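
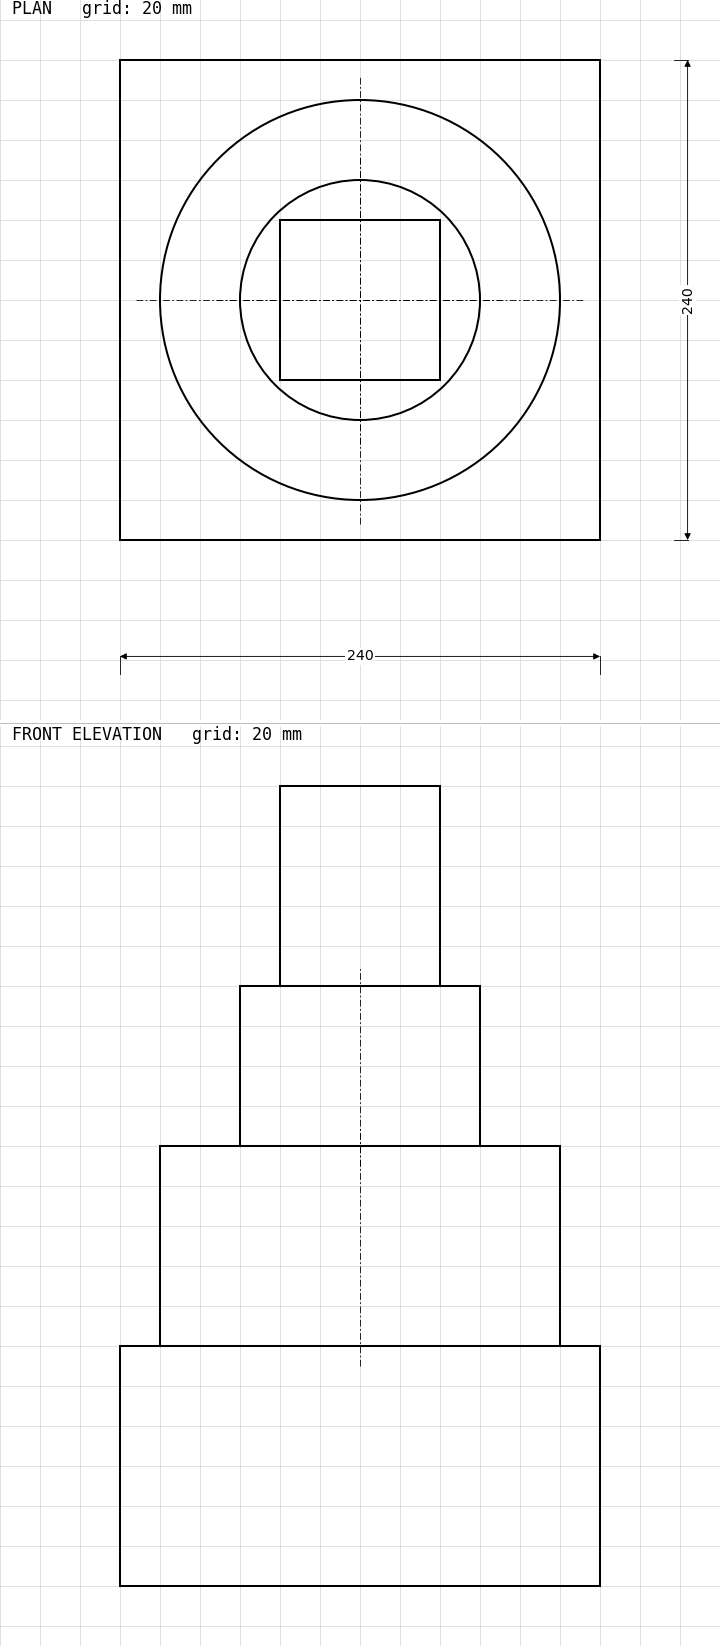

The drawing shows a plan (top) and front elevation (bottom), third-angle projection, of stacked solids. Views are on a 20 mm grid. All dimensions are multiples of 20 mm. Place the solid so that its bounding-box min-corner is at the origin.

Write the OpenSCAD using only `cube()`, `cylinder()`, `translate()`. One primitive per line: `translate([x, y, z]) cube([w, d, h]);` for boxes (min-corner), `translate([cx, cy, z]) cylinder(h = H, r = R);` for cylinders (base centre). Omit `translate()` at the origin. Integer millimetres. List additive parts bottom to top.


cube([240, 240, 120]);
translate([120, 120, 120]) cylinder(h = 100, r = 100);
translate([120, 120, 220]) cylinder(h = 80, r = 60);
translate([80, 80, 300]) cube([80, 80, 100]);


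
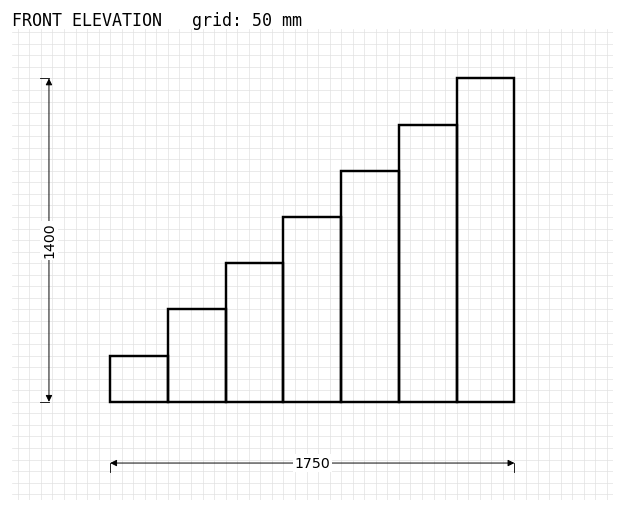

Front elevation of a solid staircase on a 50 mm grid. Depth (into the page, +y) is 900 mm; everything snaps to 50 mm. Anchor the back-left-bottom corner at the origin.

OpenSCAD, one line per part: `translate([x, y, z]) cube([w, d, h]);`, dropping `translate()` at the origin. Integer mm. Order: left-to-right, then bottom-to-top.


cube([250, 900, 200]);
translate([250, 0, 0]) cube([250, 900, 400]);
translate([500, 0, 0]) cube([250, 900, 600]);
translate([750, 0, 0]) cube([250, 900, 800]);
translate([1000, 0, 0]) cube([250, 900, 1000]);
translate([1250, 0, 0]) cube([250, 900, 1200]);
translate([1500, 0, 0]) cube([250, 900, 1400]);


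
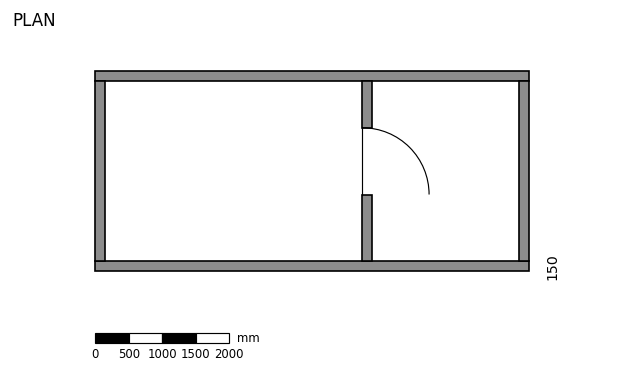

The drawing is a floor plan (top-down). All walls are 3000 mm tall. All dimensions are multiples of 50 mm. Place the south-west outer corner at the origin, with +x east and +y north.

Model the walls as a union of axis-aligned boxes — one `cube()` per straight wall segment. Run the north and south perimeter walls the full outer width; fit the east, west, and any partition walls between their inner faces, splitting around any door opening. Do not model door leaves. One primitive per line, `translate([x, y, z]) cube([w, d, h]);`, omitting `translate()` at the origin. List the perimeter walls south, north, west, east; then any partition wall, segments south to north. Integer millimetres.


cube([6500, 150, 3000]);
translate([0, 2850, 0]) cube([6500, 150, 3000]);
translate([0, 150, 0]) cube([150, 2700, 3000]);
translate([6350, 150, 0]) cube([150, 2700, 3000]);
translate([4000, 150, 0]) cube([150, 1000, 3000]);
translate([4000, 2150, 0]) cube([150, 700, 3000]);


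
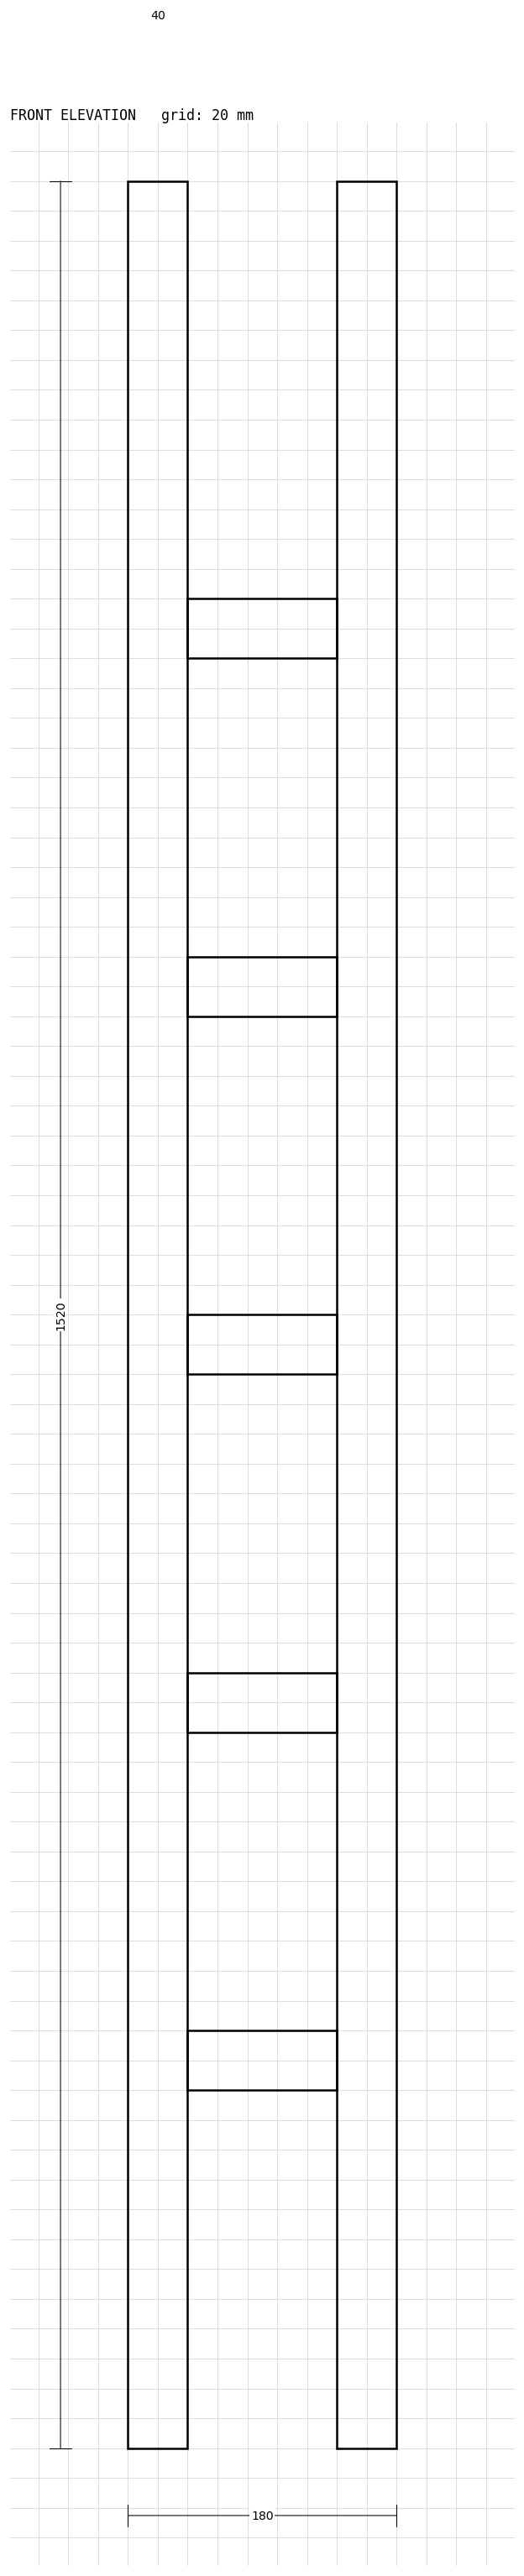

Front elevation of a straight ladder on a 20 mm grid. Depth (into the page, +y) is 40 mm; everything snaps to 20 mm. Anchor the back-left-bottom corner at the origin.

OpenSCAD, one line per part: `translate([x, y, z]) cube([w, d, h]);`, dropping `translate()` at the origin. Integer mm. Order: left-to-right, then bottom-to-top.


cube([40, 40, 1520]);
translate([40, 0, 240]) cube([100, 40, 40]);
translate([40, 0, 480]) cube([100, 40, 40]);
translate([40, 0, 720]) cube([100, 40, 40]);
translate([40, 0, 960]) cube([100, 40, 40]);
translate([40, 0, 1200]) cube([100, 40, 40]);
translate([140, 0, 0]) cube([40, 40, 1520]);


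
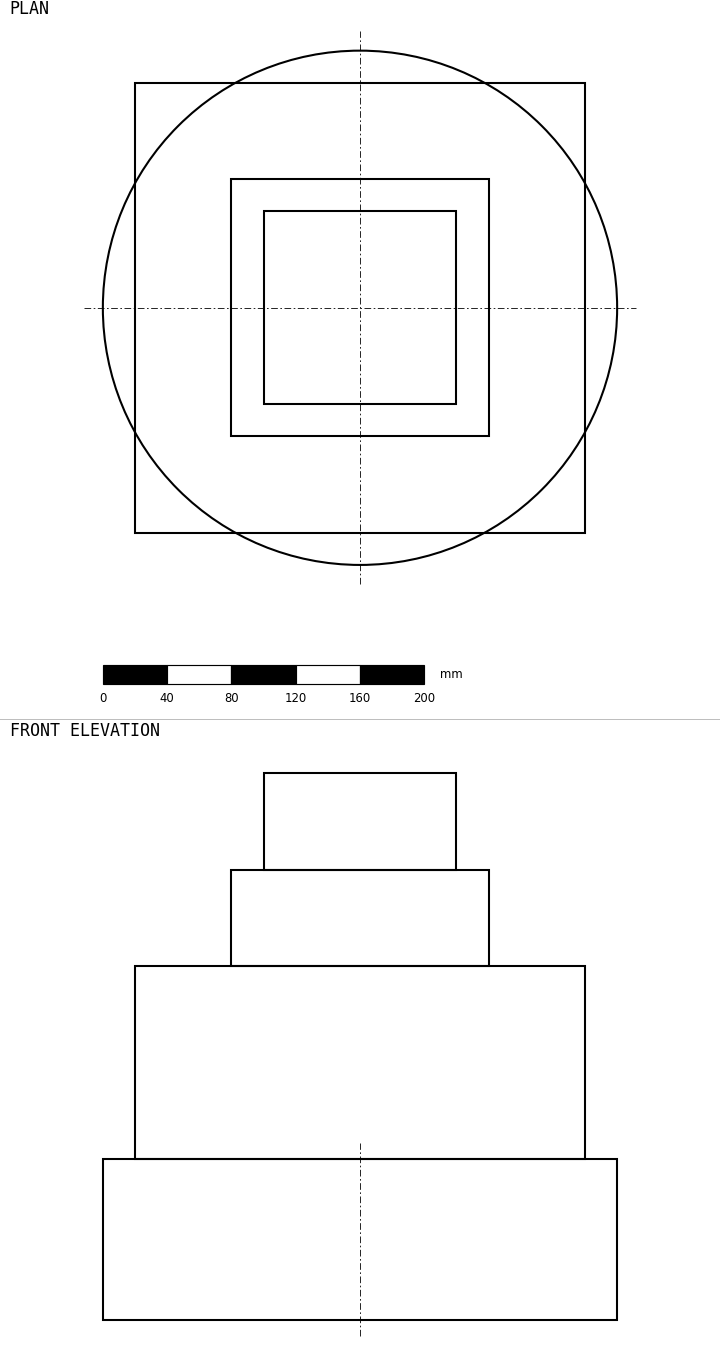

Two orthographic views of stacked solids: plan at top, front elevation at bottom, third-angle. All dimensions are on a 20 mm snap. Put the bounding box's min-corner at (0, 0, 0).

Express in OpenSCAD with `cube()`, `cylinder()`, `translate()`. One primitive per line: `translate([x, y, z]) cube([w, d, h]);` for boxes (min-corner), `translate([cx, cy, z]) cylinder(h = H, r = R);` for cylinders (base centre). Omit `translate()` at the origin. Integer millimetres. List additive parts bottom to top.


translate([160, 160, 0]) cylinder(h = 100, r = 160);
translate([20, 20, 100]) cube([280, 280, 120]);
translate([80, 80, 220]) cube([160, 160, 60]);
translate([100, 100, 280]) cube([120, 120, 60]);


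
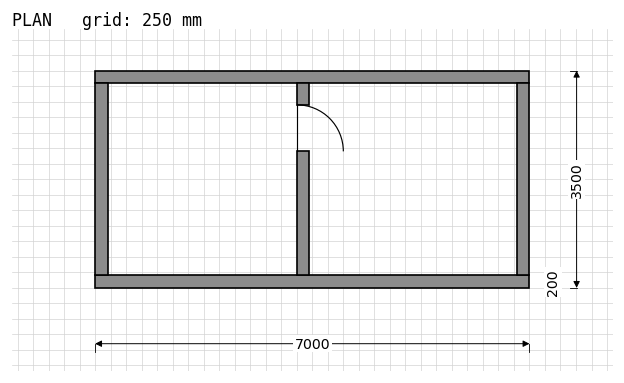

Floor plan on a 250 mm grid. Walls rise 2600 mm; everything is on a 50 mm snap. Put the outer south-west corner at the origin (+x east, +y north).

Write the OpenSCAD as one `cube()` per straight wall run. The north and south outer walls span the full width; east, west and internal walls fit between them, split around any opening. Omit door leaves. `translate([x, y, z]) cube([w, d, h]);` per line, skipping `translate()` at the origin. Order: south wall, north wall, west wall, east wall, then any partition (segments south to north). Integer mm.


cube([7000, 200, 2600]);
translate([0, 3300, 0]) cube([7000, 200, 2600]);
translate([0, 200, 0]) cube([200, 3100, 2600]);
translate([6800, 200, 0]) cube([200, 3100, 2600]);
translate([3250, 200, 0]) cube([200, 2000, 2600]);
translate([3250, 2950, 0]) cube([200, 350, 2600]);


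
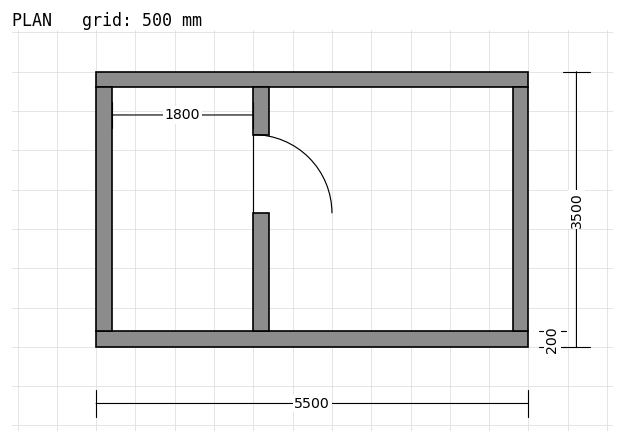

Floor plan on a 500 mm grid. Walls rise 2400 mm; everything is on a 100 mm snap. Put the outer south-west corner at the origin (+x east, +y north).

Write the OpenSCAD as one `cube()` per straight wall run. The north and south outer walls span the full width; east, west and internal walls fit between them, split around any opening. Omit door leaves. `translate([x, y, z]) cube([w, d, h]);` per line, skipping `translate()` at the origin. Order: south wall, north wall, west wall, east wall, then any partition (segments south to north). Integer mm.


cube([5500, 200, 2400]);
translate([0, 3300, 0]) cube([5500, 200, 2400]);
translate([0, 200, 0]) cube([200, 3100, 2400]);
translate([5300, 200, 0]) cube([200, 3100, 2400]);
translate([2000, 200, 0]) cube([200, 1500, 2400]);
translate([2000, 2700, 0]) cube([200, 600, 2400]);


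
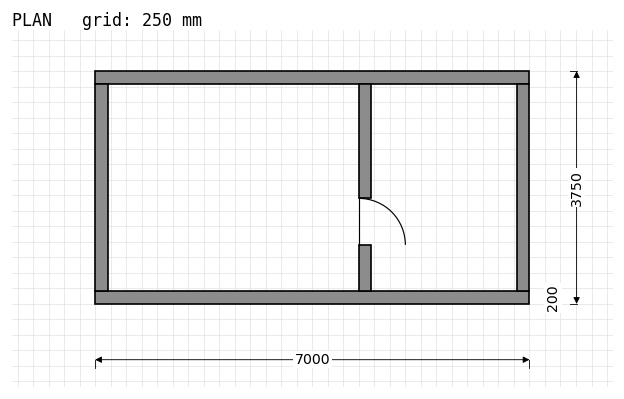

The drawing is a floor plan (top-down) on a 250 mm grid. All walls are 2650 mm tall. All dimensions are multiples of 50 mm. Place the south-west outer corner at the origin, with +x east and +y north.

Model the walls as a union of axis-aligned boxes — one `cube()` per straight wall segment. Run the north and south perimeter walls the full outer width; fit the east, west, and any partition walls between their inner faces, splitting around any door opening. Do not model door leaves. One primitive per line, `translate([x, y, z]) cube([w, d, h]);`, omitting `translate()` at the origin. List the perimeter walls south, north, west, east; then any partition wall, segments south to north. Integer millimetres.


cube([7000, 200, 2650]);
translate([0, 3550, 0]) cube([7000, 200, 2650]);
translate([0, 200, 0]) cube([200, 3350, 2650]);
translate([6800, 200, 0]) cube([200, 3350, 2650]);
translate([4250, 200, 0]) cube([200, 750, 2650]);
translate([4250, 1700, 0]) cube([200, 1850, 2650]);


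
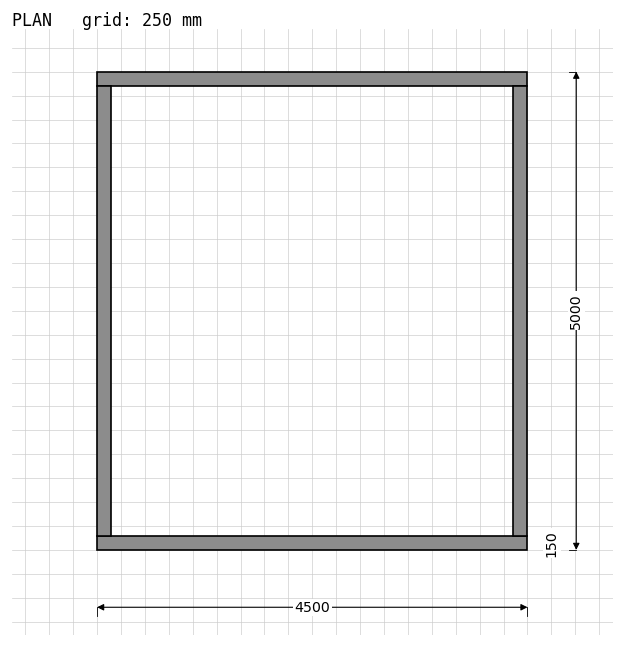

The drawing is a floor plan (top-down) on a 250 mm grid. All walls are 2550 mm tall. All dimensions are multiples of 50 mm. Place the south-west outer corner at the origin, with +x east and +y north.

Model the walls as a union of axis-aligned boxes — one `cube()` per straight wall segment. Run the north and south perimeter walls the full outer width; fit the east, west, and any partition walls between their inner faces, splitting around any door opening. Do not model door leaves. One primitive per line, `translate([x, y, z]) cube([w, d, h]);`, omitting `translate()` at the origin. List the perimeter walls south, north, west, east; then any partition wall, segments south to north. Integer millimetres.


cube([4500, 150, 2550]);
translate([0, 4850, 0]) cube([4500, 150, 2550]);
translate([0, 150, 0]) cube([150, 4700, 2550]);
translate([4350, 150, 0]) cube([150, 4700, 2550]);


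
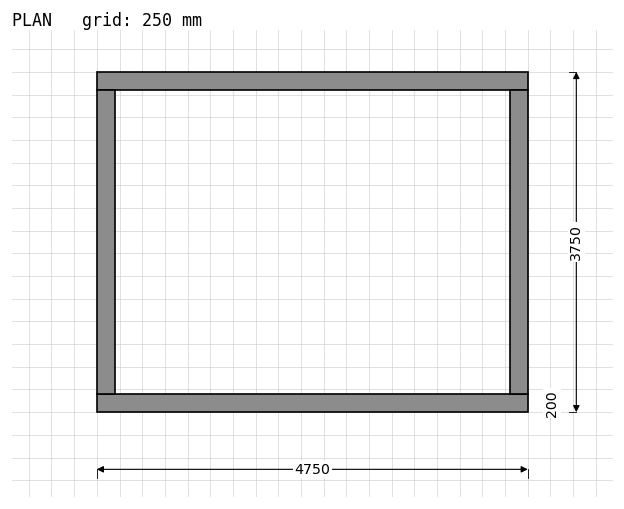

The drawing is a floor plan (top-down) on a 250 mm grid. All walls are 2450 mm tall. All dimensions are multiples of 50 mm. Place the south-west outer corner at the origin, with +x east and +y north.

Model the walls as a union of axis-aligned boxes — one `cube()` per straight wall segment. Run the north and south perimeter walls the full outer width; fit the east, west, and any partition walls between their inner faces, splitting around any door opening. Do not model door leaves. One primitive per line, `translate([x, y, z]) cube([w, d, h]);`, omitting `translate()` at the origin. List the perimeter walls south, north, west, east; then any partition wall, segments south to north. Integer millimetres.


cube([4750, 200, 2450]);
translate([0, 3550, 0]) cube([4750, 200, 2450]);
translate([0, 200, 0]) cube([200, 3350, 2450]);
translate([4550, 200, 0]) cube([200, 3350, 2450]);


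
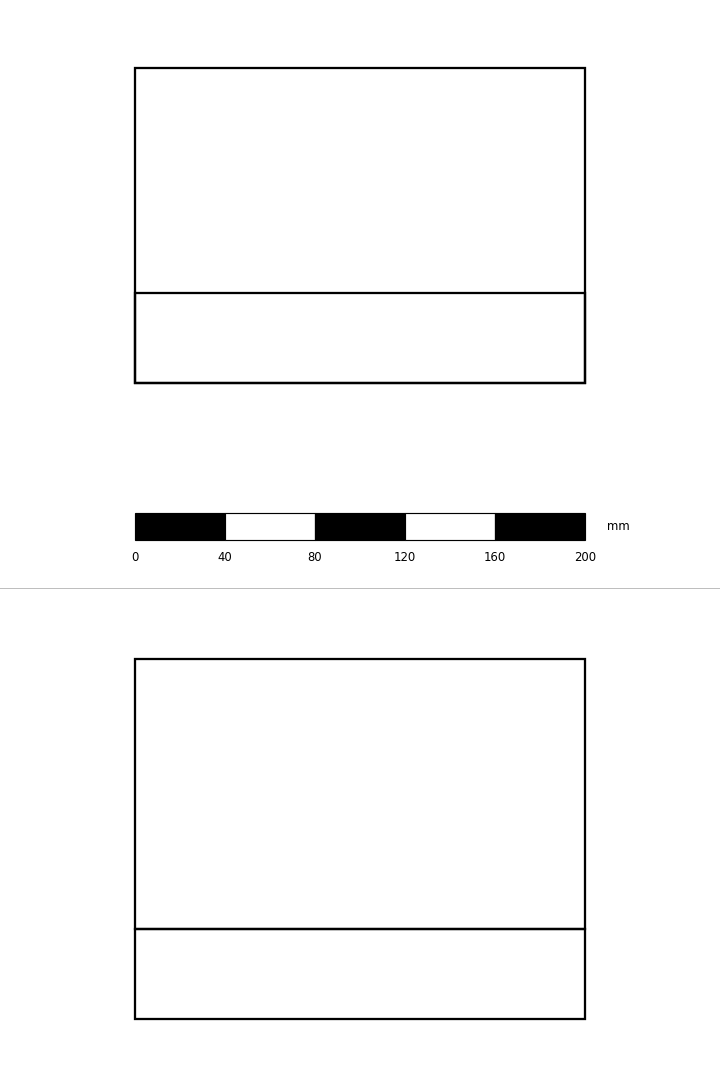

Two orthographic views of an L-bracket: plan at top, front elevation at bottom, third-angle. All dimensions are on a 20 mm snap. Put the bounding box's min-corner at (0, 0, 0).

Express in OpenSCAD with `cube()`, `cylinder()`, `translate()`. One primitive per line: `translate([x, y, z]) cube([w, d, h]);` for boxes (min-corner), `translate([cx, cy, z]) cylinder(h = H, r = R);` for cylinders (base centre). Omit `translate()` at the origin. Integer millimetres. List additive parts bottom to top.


cube([200, 140, 40]);
translate([0, 0, 40]) cube([200, 40, 120]);


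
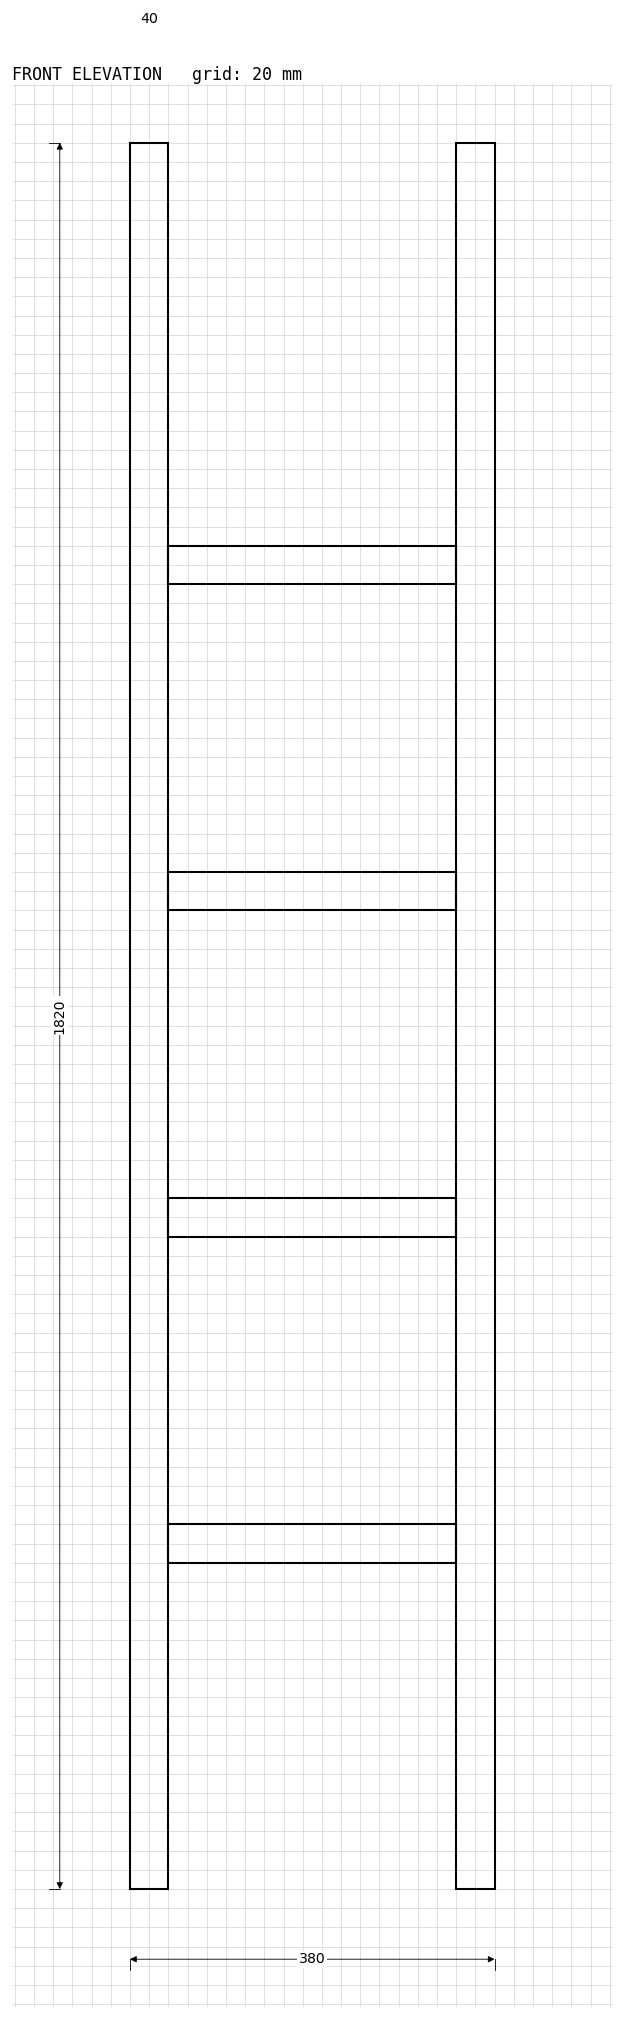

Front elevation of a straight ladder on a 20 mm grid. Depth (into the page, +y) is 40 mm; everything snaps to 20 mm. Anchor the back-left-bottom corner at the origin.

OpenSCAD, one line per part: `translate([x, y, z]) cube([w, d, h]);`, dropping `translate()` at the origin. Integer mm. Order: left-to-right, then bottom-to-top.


cube([40, 40, 1820]);
translate([40, 0, 340]) cube([300, 40, 40]);
translate([40, 0, 680]) cube([300, 40, 40]);
translate([40, 0, 1020]) cube([300, 40, 40]);
translate([40, 0, 1360]) cube([300, 40, 40]);
translate([340, 0, 0]) cube([40, 40, 1820]);


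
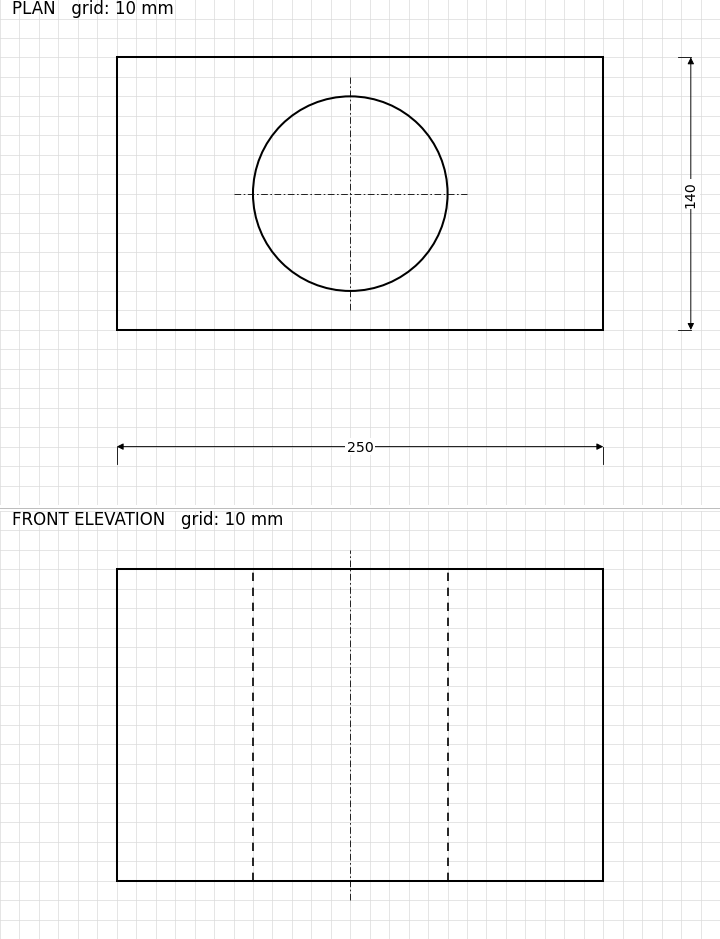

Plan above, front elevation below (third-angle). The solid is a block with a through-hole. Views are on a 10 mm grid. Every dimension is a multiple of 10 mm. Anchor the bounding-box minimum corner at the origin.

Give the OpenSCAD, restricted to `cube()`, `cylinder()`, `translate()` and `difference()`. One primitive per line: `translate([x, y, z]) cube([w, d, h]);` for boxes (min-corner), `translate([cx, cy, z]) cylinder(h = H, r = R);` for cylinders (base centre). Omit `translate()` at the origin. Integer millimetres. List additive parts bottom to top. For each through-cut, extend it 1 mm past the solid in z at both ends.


difference() {
  cube([250, 140, 160]);
  translate([120, 70, -1]) cylinder(h = 162, r = 50);
}


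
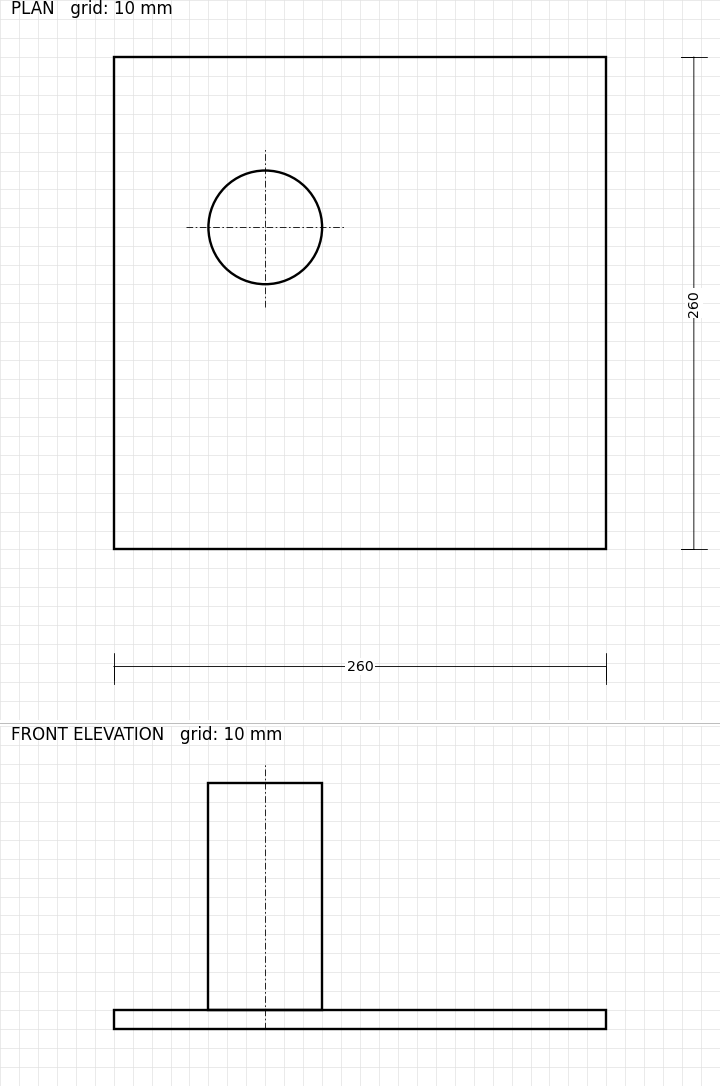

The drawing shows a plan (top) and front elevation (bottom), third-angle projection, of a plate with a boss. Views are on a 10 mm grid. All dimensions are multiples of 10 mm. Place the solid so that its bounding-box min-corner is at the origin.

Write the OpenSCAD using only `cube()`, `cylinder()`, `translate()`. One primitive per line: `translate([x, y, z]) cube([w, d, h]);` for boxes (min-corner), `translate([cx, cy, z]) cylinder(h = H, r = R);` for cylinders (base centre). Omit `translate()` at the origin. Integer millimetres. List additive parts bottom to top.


cube([260, 260, 10]);
translate([80, 170, 10]) cylinder(h = 120, r = 30);


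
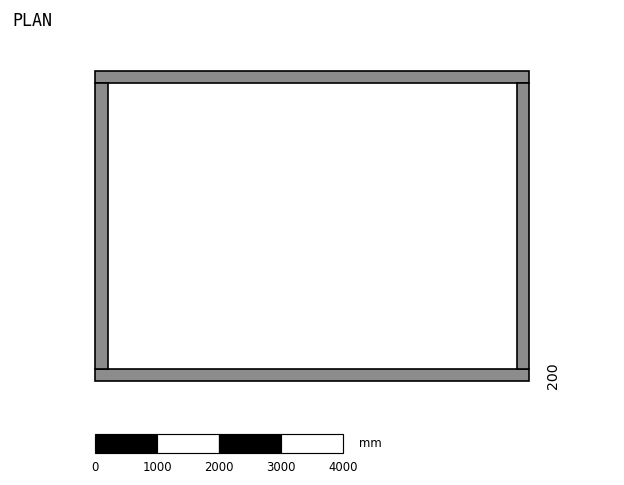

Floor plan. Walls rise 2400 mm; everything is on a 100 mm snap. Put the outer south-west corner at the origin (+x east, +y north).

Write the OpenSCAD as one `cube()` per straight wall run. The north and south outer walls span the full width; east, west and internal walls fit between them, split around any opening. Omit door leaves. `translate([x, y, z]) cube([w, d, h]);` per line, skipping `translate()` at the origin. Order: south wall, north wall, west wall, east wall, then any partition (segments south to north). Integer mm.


cube([7000, 200, 2400]);
translate([0, 4800, 0]) cube([7000, 200, 2400]);
translate([0, 200, 0]) cube([200, 4600, 2400]);
translate([6800, 200, 0]) cube([200, 4600, 2400]);


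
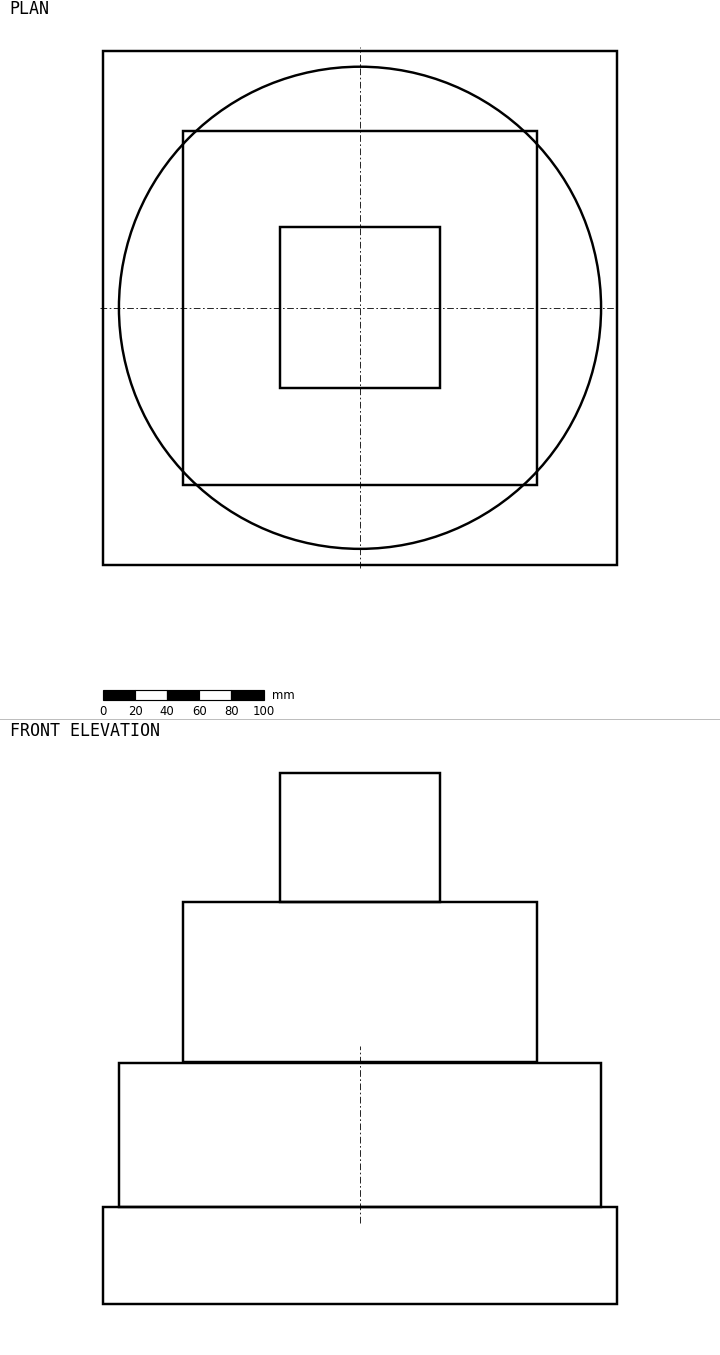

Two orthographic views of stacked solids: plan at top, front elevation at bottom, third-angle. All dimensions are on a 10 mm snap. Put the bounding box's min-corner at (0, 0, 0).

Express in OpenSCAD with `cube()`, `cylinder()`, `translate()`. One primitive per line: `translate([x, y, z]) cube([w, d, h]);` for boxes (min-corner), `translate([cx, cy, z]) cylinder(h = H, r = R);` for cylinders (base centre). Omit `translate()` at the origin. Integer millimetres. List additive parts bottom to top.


cube([320, 320, 60]);
translate([160, 160, 60]) cylinder(h = 90, r = 150);
translate([50, 50, 150]) cube([220, 220, 100]);
translate([110, 110, 250]) cube([100, 100, 80]);


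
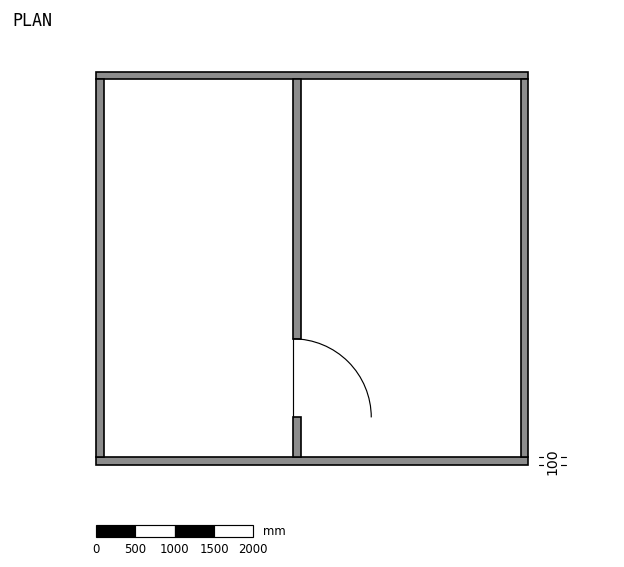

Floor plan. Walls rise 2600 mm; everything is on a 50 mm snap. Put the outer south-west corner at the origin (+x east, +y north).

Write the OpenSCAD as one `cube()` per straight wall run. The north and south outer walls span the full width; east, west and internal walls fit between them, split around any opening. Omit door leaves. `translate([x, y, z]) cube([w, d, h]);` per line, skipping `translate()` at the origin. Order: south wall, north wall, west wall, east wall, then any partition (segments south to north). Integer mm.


cube([5500, 100, 2600]);
translate([0, 4900, 0]) cube([5500, 100, 2600]);
translate([0, 100, 0]) cube([100, 4800, 2600]);
translate([5400, 100, 0]) cube([100, 4800, 2600]);
translate([2500, 100, 0]) cube([100, 500, 2600]);
translate([2500, 1600, 0]) cube([100, 3300, 2600]);


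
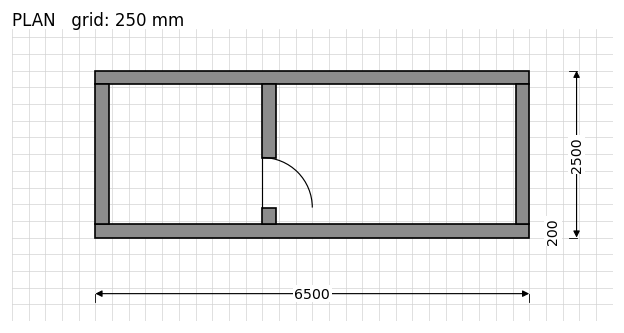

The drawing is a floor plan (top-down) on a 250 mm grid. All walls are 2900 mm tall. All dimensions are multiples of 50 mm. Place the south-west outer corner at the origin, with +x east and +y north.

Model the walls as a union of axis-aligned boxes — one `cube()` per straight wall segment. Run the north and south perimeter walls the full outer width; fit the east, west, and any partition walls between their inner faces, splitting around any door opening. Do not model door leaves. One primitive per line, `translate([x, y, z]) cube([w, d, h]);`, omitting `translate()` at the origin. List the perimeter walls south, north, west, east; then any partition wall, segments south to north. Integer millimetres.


cube([6500, 200, 2900]);
translate([0, 2300, 0]) cube([6500, 200, 2900]);
translate([0, 200, 0]) cube([200, 2100, 2900]);
translate([6300, 200, 0]) cube([200, 2100, 2900]);
translate([2500, 200, 0]) cube([200, 250, 2900]);
translate([2500, 1200, 0]) cube([200, 1100, 2900]);


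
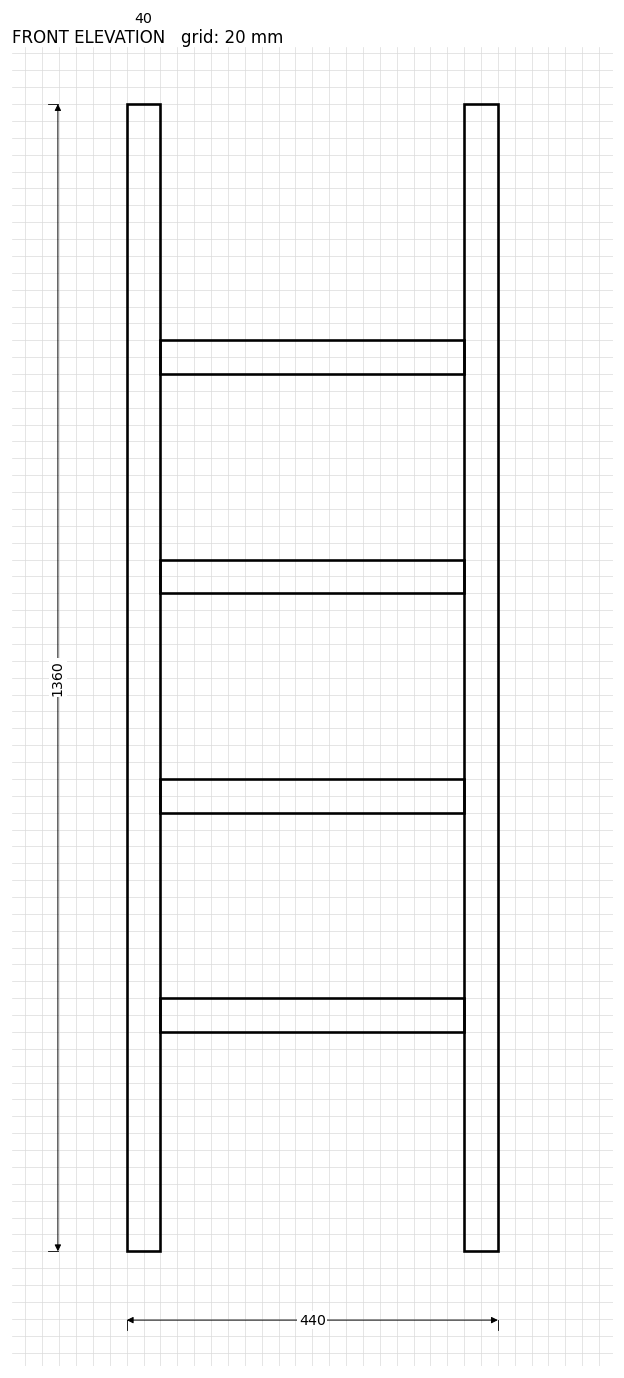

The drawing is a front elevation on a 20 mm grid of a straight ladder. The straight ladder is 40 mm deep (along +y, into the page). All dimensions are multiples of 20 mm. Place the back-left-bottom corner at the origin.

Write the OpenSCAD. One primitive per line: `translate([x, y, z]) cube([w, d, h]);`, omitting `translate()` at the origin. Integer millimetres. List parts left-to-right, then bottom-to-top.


cube([40, 40, 1360]);
translate([40, 0, 260]) cube([360, 40, 40]);
translate([40, 0, 520]) cube([360, 40, 40]);
translate([40, 0, 780]) cube([360, 40, 40]);
translate([40, 0, 1040]) cube([360, 40, 40]);
translate([400, 0, 0]) cube([40, 40, 1360]);


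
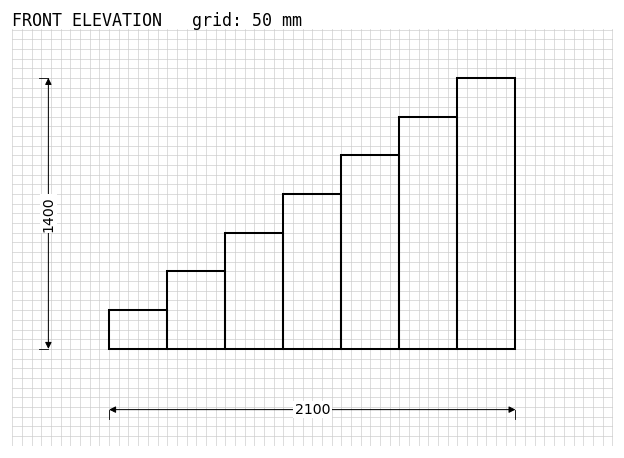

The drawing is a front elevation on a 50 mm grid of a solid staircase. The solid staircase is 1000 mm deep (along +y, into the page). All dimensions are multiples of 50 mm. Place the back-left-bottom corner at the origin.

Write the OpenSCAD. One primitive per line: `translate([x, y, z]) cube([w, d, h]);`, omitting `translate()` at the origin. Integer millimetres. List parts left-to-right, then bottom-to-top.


cube([300, 1000, 200]);
translate([300, 0, 0]) cube([300, 1000, 400]);
translate([600, 0, 0]) cube([300, 1000, 600]);
translate([900, 0, 0]) cube([300, 1000, 800]);
translate([1200, 0, 0]) cube([300, 1000, 1000]);
translate([1500, 0, 0]) cube([300, 1000, 1200]);
translate([1800, 0, 0]) cube([300, 1000, 1400]);


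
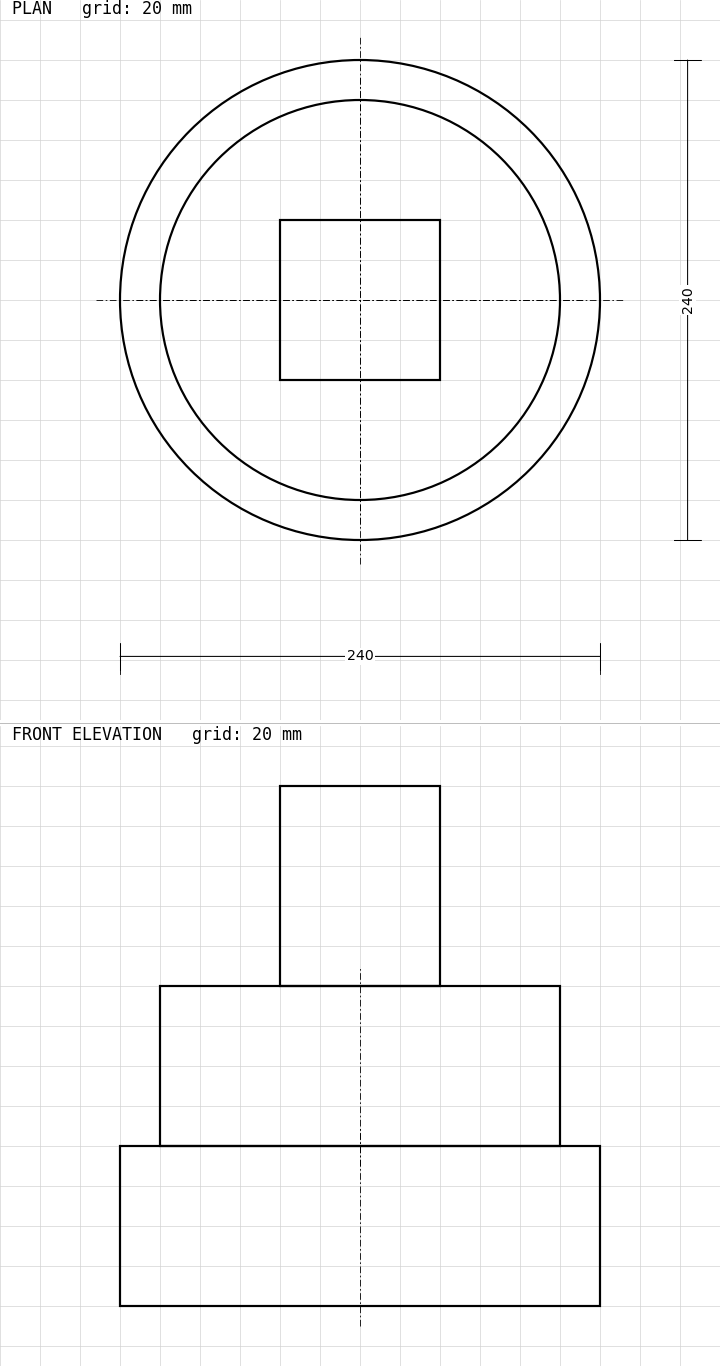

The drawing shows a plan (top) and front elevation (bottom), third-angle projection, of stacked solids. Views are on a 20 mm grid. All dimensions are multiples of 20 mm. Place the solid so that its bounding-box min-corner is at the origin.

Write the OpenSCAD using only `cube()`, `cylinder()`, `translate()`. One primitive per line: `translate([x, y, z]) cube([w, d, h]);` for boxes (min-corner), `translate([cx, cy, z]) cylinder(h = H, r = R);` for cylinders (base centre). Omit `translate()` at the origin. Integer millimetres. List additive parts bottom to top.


translate([120, 120, 0]) cylinder(h = 80, r = 120);
translate([120, 120, 80]) cylinder(h = 80, r = 100);
translate([80, 80, 160]) cube([80, 80, 100]);


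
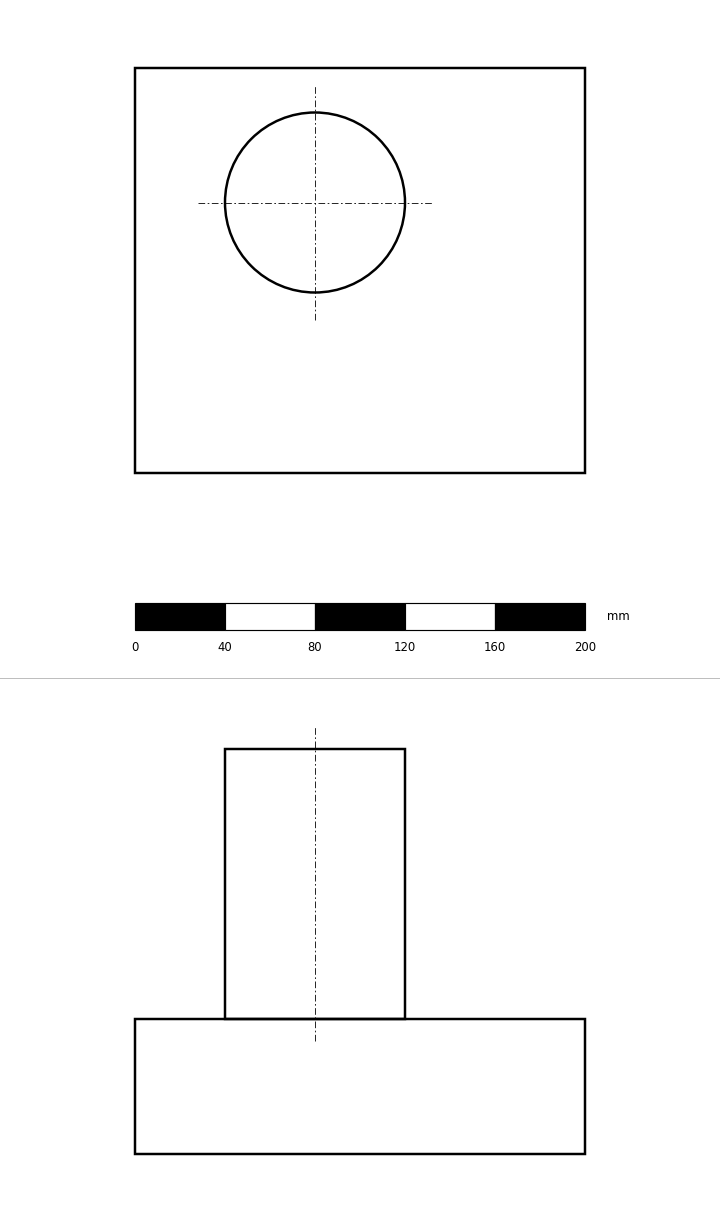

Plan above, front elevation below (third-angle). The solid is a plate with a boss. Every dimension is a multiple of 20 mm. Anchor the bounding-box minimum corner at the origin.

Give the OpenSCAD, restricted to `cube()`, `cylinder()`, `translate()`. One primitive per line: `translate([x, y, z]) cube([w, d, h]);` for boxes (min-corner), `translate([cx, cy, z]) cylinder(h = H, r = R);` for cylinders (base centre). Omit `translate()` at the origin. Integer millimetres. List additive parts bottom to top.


cube([200, 180, 60]);
translate([80, 120, 60]) cylinder(h = 120, r = 40);


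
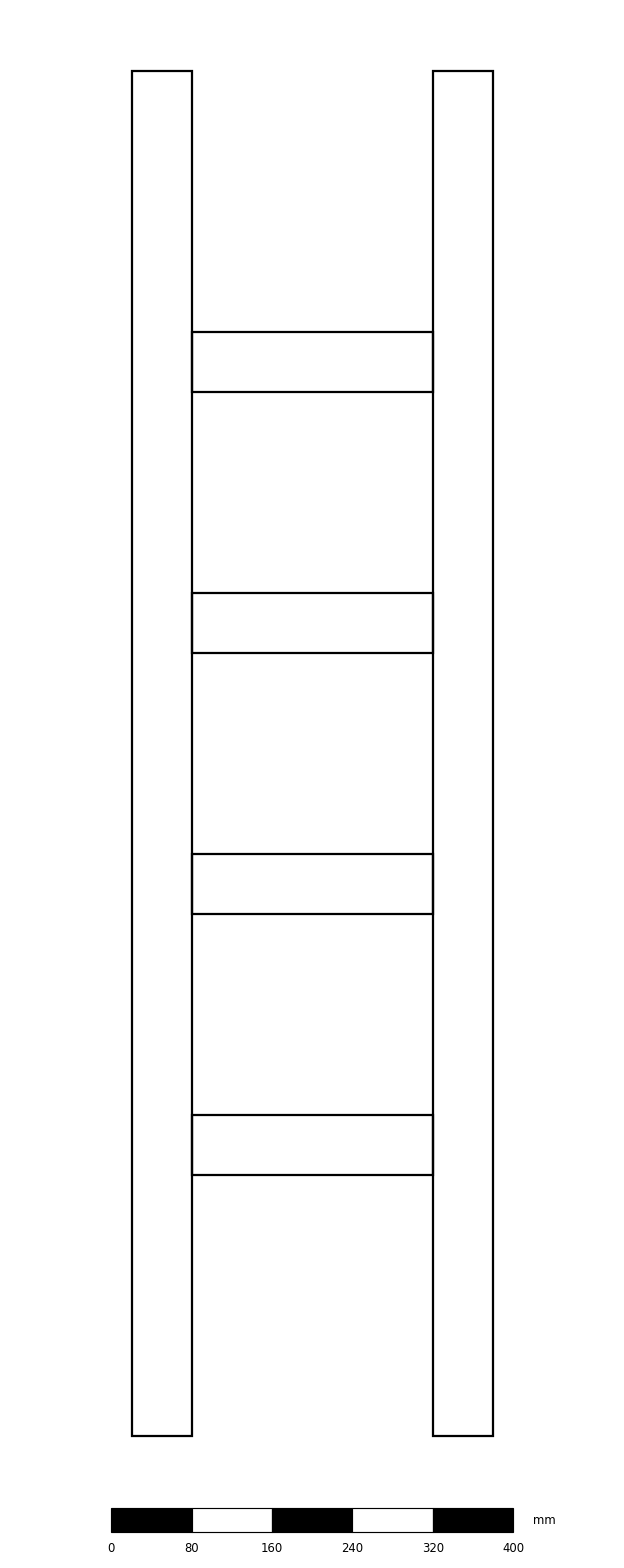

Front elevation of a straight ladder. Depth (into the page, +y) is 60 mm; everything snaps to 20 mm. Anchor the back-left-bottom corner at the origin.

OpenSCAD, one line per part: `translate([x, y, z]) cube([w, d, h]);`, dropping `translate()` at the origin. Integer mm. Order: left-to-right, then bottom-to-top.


cube([60, 60, 1360]);
translate([60, 0, 260]) cube([240, 60, 60]);
translate([60, 0, 520]) cube([240, 60, 60]);
translate([60, 0, 780]) cube([240, 60, 60]);
translate([60, 0, 1040]) cube([240, 60, 60]);
translate([300, 0, 0]) cube([60, 60, 1360]);


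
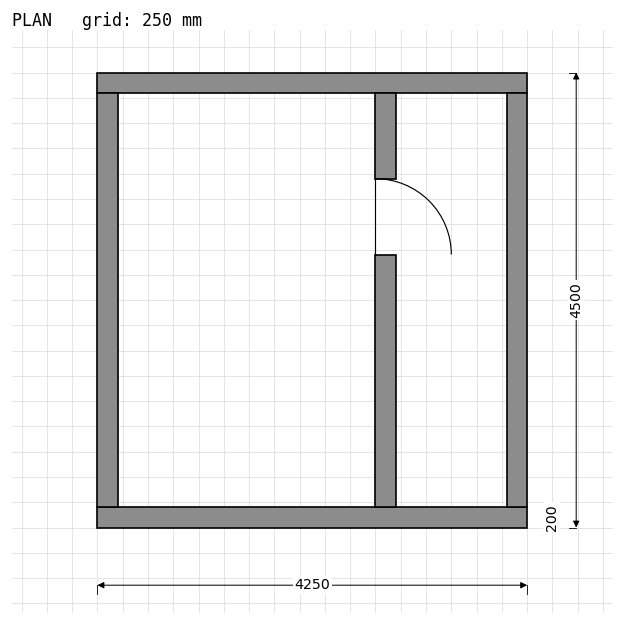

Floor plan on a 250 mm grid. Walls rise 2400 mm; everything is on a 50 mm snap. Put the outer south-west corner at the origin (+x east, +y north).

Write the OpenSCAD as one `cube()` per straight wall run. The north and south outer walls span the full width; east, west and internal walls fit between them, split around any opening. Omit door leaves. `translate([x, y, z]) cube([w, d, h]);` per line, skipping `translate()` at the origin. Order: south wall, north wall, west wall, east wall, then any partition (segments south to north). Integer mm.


cube([4250, 200, 2400]);
translate([0, 4300, 0]) cube([4250, 200, 2400]);
translate([0, 200, 0]) cube([200, 4100, 2400]);
translate([4050, 200, 0]) cube([200, 4100, 2400]);
translate([2750, 200, 0]) cube([200, 2500, 2400]);
translate([2750, 3450, 0]) cube([200, 850, 2400]);


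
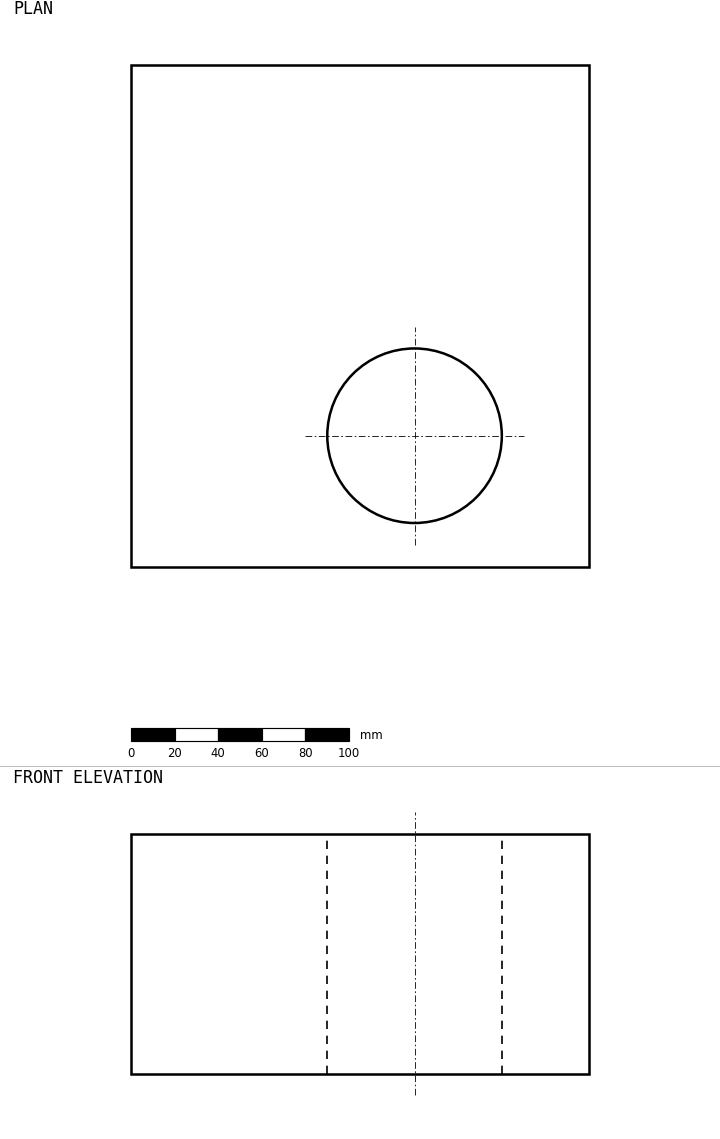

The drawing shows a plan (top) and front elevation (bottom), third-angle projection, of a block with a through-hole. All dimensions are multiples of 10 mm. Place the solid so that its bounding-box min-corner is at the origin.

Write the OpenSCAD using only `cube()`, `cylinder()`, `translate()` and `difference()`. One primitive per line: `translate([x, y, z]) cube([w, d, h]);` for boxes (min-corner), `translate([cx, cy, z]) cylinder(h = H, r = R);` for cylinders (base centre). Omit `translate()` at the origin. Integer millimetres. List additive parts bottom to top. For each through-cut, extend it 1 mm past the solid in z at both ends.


difference() {
  cube([210, 230, 110]);
  translate([130, 60, -1]) cylinder(h = 112, r = 40);
}


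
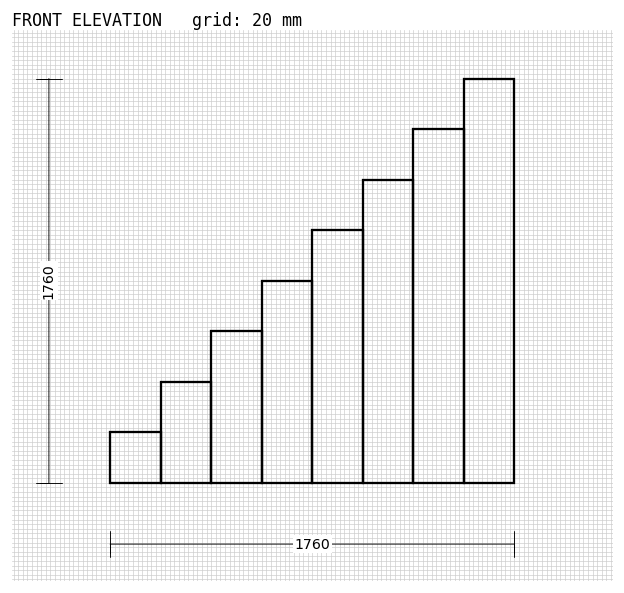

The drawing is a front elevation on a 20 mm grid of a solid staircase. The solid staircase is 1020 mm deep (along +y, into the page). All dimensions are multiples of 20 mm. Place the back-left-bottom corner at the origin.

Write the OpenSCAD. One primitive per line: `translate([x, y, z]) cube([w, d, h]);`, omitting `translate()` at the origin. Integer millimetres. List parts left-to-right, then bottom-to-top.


cube([220, 1020, 220]);
translate([220, 0, 0]) cube([220, 1020, 440]);
translate([440, 0, 0]) cube([220, 1020, 660]);
translate([660, 0, 0]) cube([220, 1020, 880]);
translate([880, 0, 0]) cube([220, 1020, 1100]);
translate([1100, 0, 0]) cube([220, 1020, 1320]);
translate([1320, 0, 0]) cube([220, 1020, 1540]);
translate([1540, 0, 0]) cube([220, 1020, 1760]);


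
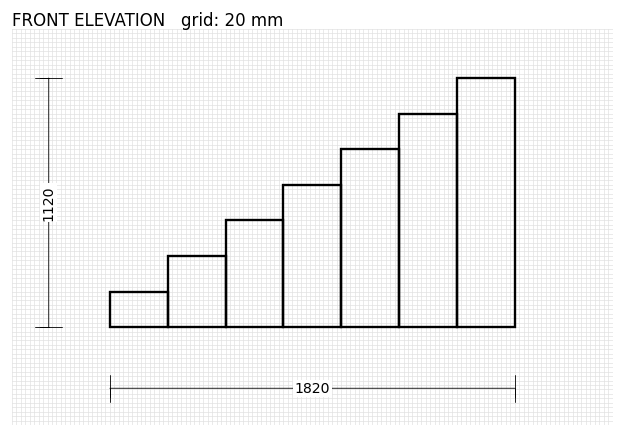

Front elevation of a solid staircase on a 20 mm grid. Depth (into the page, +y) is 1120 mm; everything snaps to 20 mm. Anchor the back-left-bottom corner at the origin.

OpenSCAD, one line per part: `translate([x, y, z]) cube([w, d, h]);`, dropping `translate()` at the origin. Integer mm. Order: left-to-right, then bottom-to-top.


cube([260, 1120, 160]);
translate([260, 0, 0]) cube([260, 1120, 320]);
translate([520, 0, 0]) cube([260, 1120, 480]);
translate([780, 0, 0]) cube([260, 1120, 640]);
translate([1040, 0, 0]) cube([260, 1120, 800]);
translate([1300, 0, 0]) cube([260, 1120, 960]);
translate([1560, 0, 0]) cube([260, 1120, 1120]);


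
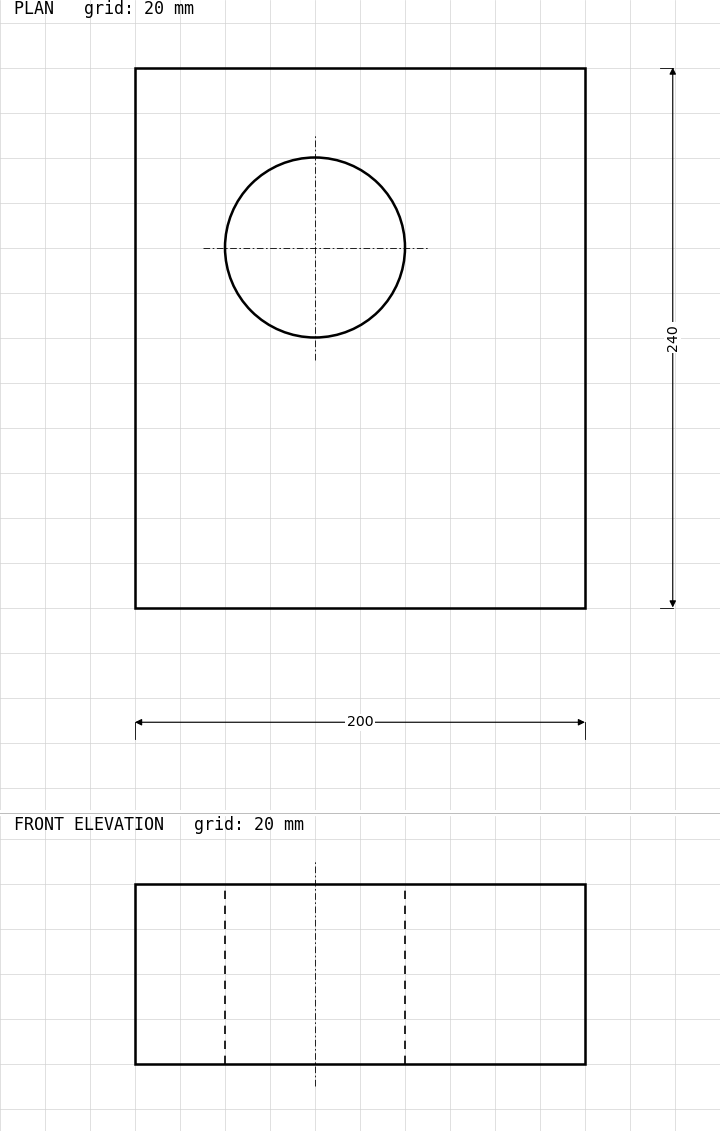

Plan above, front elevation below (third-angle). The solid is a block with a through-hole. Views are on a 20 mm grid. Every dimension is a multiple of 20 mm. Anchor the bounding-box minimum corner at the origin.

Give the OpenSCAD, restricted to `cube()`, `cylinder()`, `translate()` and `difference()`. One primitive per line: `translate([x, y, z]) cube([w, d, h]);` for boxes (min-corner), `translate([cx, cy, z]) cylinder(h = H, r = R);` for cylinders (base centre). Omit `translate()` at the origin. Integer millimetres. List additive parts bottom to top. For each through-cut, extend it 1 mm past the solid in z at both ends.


difference() {
  cube([200, 240, 80]);
  translate([80, 160, -1]) cylinder(h = 82, r = 40);
}


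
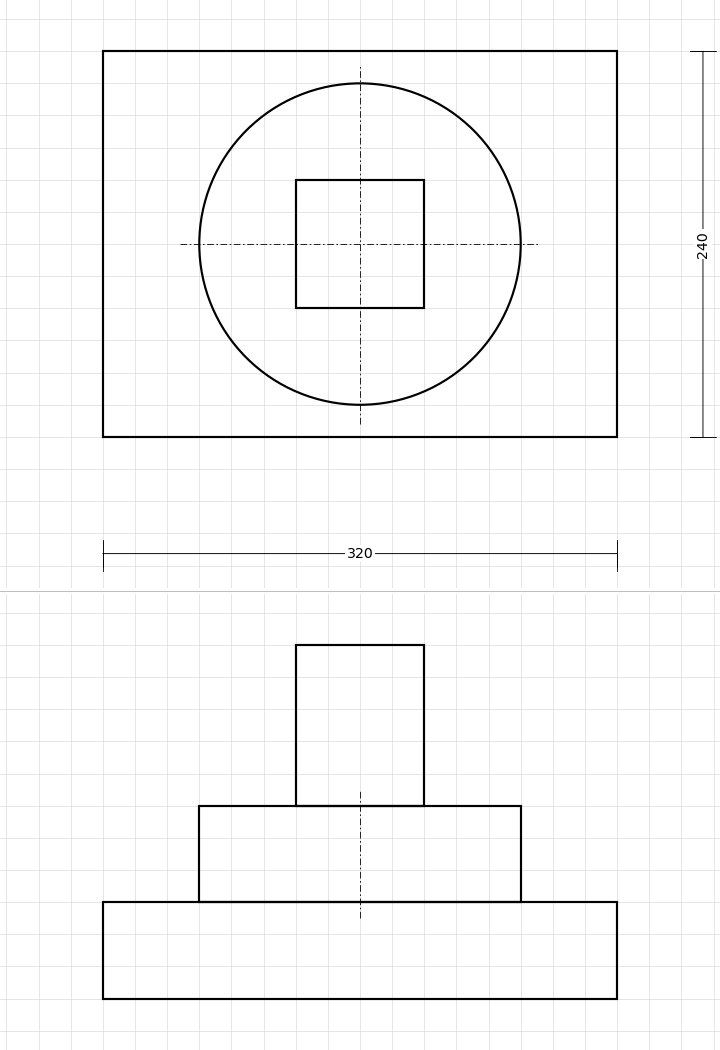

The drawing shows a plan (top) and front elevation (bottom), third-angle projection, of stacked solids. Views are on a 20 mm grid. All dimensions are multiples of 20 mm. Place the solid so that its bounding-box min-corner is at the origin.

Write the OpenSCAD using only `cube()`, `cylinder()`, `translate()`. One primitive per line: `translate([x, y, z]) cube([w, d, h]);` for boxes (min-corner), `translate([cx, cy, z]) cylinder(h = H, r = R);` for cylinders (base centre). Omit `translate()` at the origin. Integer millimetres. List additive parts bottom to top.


cube([320, 240, 60]);
translate([160, 120, 60]) cylinder(h = 60, r = 100);
translate([120, 80, 120]) cube([80, 80, 100]);


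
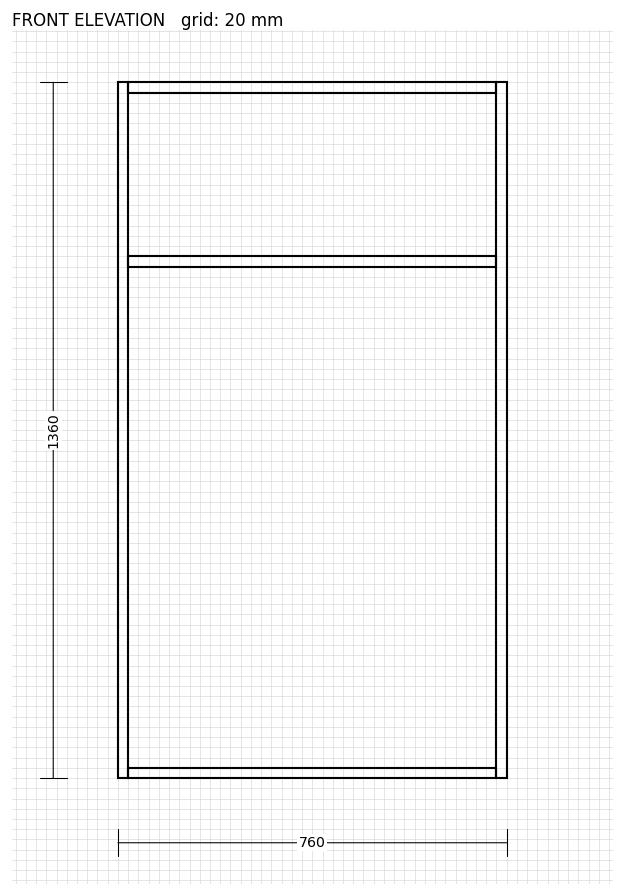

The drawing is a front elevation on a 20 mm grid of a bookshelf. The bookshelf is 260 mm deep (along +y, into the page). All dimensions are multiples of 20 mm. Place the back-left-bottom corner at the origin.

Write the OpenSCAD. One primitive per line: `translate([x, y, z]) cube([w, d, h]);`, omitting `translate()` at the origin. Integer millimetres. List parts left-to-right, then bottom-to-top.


cube([20, 260, 1360]);
translate([20, 0, 0]) cube([720, 260, 20]);
translate([20, 0, 1000]) cube([720, 260, 20]);
translate([20, 0, 1340]) cube([720, 260, 20]);
translate([740, 0, 0]) cube([20, 260, 1360]);


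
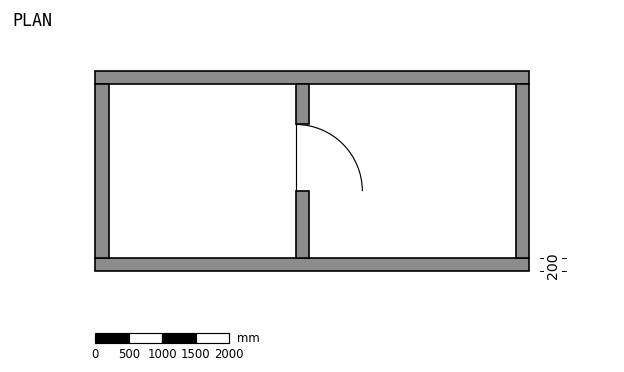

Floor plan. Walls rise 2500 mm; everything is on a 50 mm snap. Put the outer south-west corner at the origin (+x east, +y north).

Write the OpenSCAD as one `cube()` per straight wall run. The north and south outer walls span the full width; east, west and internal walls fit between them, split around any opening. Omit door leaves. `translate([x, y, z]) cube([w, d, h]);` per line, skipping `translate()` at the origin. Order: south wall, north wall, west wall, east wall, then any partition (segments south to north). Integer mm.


cube([6500, 200, 2500]);
translate([0, 2800, 0]) cube([6500, 200, 2500]);
translate([0, 200, 0]) cube([200, 2600, 2500]);
translate([6300, 200, 0]) cube([200, 2600, 2500]);
translate([3000, 200, 0]) cube([200, 1000, 2500]);
translate([3000, 2200, 0]) cube([200, 600, 2500]);


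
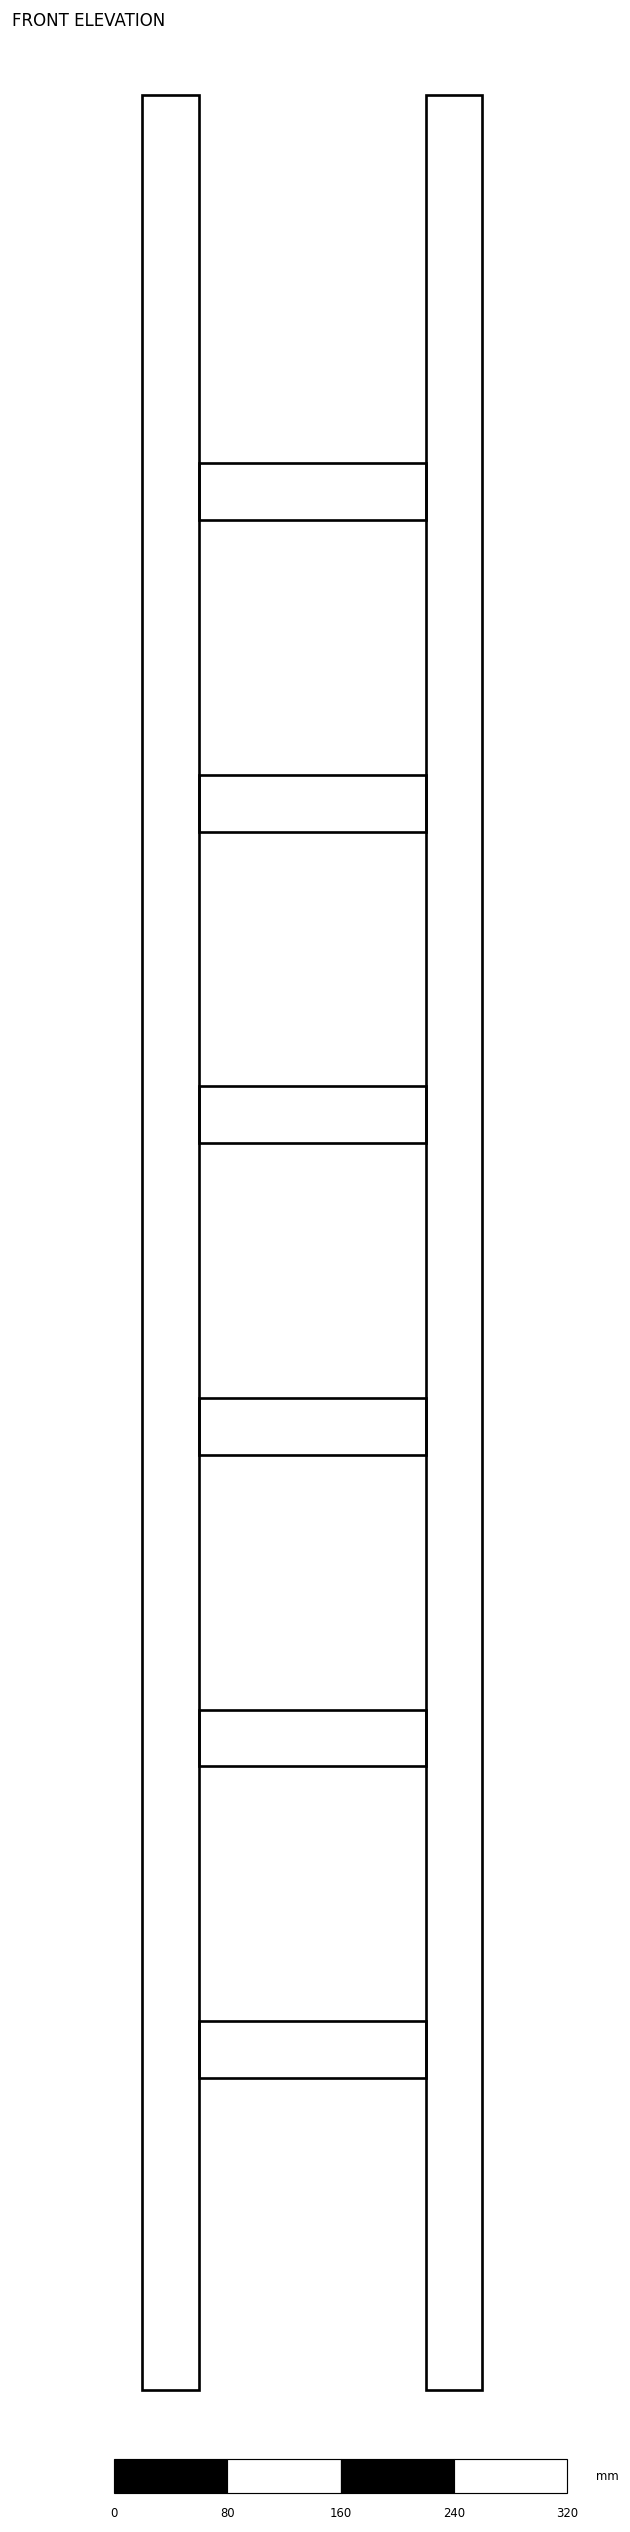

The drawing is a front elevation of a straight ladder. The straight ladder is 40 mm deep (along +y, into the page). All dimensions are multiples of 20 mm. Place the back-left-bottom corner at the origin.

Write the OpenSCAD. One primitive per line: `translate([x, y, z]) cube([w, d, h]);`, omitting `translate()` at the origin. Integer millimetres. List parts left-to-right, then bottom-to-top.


cube([40, 40, 1620]);
translate([40, 0, 220]) cube([160, 40, 40]);
translate([40, 0, 440]) cube([160, 40, 40]);
translate([40, 0, 660]) cube([160, 40, 40]);
translate([40, 0, 880]) cube([160, 40, 40]);
translate([40, 0, 1100]) cube([160, 40, 40]);
translate([40, 0, 1320]) cube([160, 40, 40]);
translate([200, 0, 0]) cube([40, 40, 1620]);


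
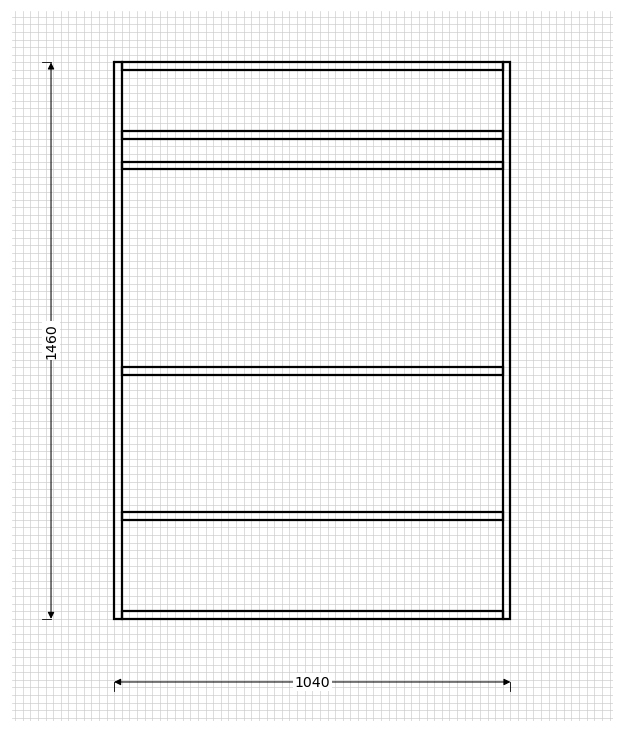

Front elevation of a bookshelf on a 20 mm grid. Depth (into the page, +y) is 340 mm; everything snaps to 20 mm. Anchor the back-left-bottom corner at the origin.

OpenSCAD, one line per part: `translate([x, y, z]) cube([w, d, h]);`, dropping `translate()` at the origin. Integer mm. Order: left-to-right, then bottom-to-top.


cube([20, 340, 1460]);
translate([20, 0, 0]) cube([1000, 340, 20]);
translate([20, 0, 260]) cube([1000, 340, 20]);
translate([20, 0, 640]) cube([1000, 340, 20]);
translate([20, 0, 1180]) cube([1000, 340, 20]);
translate([20, 0, 1260]) cube([1000, 340, 20]);
translate([20, 0, 1440]) cube([1000, 340, 20]);
translate([1020, 0, 0]) cube([20, 340, 1460]);


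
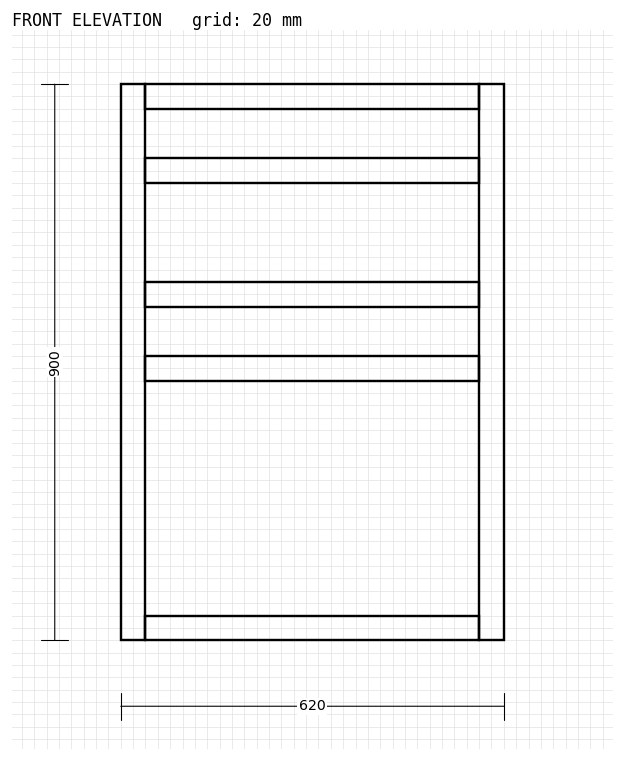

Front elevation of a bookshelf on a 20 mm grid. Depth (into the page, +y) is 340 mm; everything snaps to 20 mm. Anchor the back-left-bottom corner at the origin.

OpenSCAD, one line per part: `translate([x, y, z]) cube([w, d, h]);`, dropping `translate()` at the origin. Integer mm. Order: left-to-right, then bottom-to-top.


cube([40, 340, 900]);
translate([40, 0, 0]) cube([540, 340, 40]);
translate([40, 0, 420]) cube([540, 340, 40]);
translate([40, 0, 540]) cube([540, 340, 40]);
translate([40, 0, 740]) cube([540, 340, 40]);
translate([40, 0, 860]) cube([540, 340, 40]);
translate([580, 0, 0]) cube([40, 340, 900]);
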